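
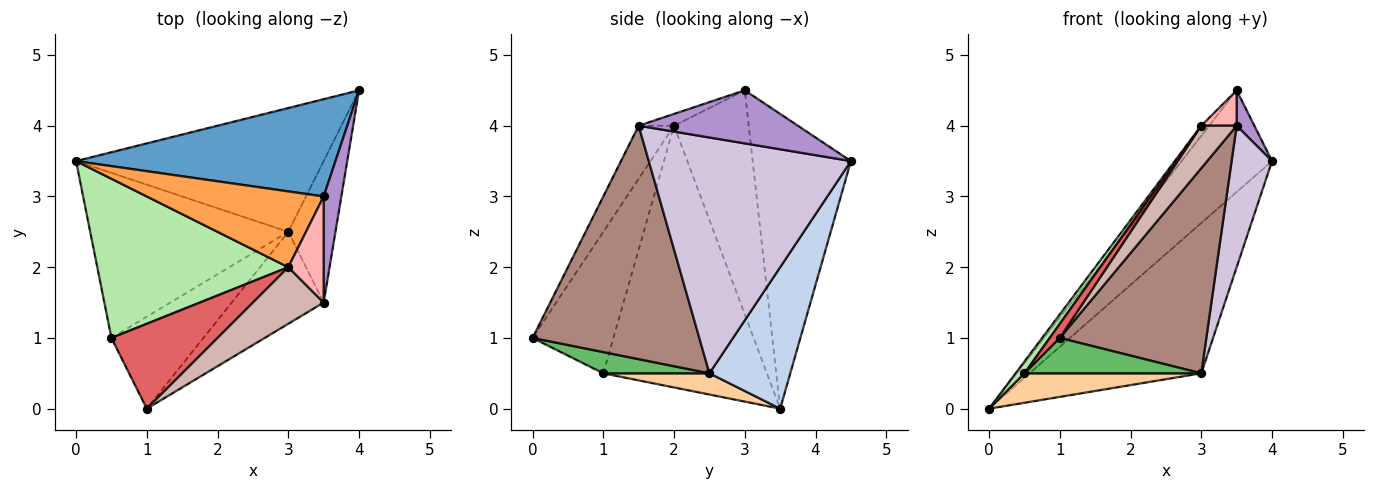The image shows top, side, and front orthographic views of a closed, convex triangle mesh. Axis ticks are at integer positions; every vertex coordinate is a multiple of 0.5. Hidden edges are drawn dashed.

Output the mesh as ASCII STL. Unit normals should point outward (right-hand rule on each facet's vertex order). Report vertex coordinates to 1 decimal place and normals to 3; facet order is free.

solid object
 facet normal -0.618 0.568 0.544
  outer loop
   vertex 3.5 3.0 4.5
   vertex 4.0 4.5 3.5
   vertex 0.0 3.5 0.0
  endloop
 endfacet
 facet normal 0.341 0.726 -0.598
  outer loop
   vertex 3.0 2.5 0.5
   vertex 0.0 3.5 0.0
   vertex 4.0 4.5 3.5
  endloop
 endfacet
 facet normal -0.782 0.082 0.618
  outer loop
   vertex 3.0 2.0 4.0
   vertex 3.5 3.0 4.5
   vertex 0.0 3.5 0.0
  endloop
 endfacet
 facet normal 0.105 -0.175 -0.979
  outer loop
   vertex 0.5 1.0 0.5
   vertex 0.0 3.5 0.0
   vertex 3.0 2.5 0.5
  endloop
 endfacet
 facet normal 0.211 -0.351 -0.912
  outer loop
   vertex 0.5 1.0 0.5
   vertex 3.0 2.5 0.5
   vertex 1.0 0.0 1.0
  endloop
 endfacet
 facet normal -0.807 -0.044 0.589
  outer loop
   vertex 0.5 1.0 0.5
   vertex 3.0 2.0 4.0
   vertex 0.0 3.5 0.0
  endloop
 endfacet
 facet normal -0.796 -0.100 0.597
  outer loop
   vertex 0.5 1.0 0.5
   vertex 1.0 0.0 1.0
   vertex 3.0 2.0 4.0
  endloop
 endfacet
 facet normal -0.302 -0.302 0.905
  outer loop
   vertex 3.5 1.5 4.0
   vertex 3.5 3.0 4.5
   vertex 3.0 2.0 4.0
  endloop
 endfacet
 facet normal 0.943 -0.105 0.314
  outer loop
   vertex 3.5 1.5 4.0
   vertex 4.0 4.5 3.5
   vertex 3.5 3.0 4.5
  endloop
 endfacet
 facet normal 0.962 -0.192 -0.192
  outer loop
   vertex 3.5 1.5 4.0
   vertex 3.0 2.5 0.5
   vertex 4.0 4.5 3.5
  endloop
 endfacet
 facet normal 0.720 -0.633 -0.284
  outer loop
   vertex 3.5 1.5 4.0
   vertex 1.0 0.0 1.0
   vertex 3.0 2.5 0.5
  endloop
 endfacet
 facet normal -0.514 -0.514 0.686
  outer loop
   vertex 3.5 1.5 4.0
   vertex 3.0 2.0 4.0
   vertex 1.0 0.0 1.0
  endloop
 endfacet
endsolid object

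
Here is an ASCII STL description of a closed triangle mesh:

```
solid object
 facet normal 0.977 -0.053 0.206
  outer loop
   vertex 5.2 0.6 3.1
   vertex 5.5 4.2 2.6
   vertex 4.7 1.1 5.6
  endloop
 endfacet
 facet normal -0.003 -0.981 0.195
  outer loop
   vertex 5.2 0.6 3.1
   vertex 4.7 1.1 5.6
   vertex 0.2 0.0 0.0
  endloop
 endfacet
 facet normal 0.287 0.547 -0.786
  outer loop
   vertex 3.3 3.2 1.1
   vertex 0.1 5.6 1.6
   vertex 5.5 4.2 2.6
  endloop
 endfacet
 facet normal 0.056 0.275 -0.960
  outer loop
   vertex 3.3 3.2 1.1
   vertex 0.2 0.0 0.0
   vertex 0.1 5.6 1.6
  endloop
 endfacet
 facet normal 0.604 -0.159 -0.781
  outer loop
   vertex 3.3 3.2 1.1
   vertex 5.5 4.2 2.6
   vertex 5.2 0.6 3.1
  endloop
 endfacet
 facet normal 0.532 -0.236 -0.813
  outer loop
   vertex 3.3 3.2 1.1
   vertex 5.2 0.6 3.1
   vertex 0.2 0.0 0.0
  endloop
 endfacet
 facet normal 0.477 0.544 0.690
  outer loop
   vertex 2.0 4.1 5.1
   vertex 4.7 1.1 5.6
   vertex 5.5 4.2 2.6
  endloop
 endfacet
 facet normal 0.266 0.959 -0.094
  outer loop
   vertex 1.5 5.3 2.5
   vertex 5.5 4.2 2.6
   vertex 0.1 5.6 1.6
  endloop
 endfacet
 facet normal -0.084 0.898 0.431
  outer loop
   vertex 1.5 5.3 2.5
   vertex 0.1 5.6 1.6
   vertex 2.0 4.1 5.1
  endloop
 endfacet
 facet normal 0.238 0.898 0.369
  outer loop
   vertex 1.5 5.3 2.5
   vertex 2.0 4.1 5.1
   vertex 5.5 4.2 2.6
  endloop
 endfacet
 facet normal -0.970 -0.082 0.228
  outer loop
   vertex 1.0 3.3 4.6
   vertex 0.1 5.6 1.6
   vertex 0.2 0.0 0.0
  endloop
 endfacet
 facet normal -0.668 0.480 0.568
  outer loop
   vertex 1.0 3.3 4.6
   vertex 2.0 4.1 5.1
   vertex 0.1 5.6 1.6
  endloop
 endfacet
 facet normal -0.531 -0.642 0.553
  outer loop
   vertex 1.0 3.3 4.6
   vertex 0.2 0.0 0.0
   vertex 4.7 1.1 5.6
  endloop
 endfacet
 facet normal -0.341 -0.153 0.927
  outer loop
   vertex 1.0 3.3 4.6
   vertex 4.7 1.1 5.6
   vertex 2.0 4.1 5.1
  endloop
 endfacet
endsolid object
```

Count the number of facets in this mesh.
14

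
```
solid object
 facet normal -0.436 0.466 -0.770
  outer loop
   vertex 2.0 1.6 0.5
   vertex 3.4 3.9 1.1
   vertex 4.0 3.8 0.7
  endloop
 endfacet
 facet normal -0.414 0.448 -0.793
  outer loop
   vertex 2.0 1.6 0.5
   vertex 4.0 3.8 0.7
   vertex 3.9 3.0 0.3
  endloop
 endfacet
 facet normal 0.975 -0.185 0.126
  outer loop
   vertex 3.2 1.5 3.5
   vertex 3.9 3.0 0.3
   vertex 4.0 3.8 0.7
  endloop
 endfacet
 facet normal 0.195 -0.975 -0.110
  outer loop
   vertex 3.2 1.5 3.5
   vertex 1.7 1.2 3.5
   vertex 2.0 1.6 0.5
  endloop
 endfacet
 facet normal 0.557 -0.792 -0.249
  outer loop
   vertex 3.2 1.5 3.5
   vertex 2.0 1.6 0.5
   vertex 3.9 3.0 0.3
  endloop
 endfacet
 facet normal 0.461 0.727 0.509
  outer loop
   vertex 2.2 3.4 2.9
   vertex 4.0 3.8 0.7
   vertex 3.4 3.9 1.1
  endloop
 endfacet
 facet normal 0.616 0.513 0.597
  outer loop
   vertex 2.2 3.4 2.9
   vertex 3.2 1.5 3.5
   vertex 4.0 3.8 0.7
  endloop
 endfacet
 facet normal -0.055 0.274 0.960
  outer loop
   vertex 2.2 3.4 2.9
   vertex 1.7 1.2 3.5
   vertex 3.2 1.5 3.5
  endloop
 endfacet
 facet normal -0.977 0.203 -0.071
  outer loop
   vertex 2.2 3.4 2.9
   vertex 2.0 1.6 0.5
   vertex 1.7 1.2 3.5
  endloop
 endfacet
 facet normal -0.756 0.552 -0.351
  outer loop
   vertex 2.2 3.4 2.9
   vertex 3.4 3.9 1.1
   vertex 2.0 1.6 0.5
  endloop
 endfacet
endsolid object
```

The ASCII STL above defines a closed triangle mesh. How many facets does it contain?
10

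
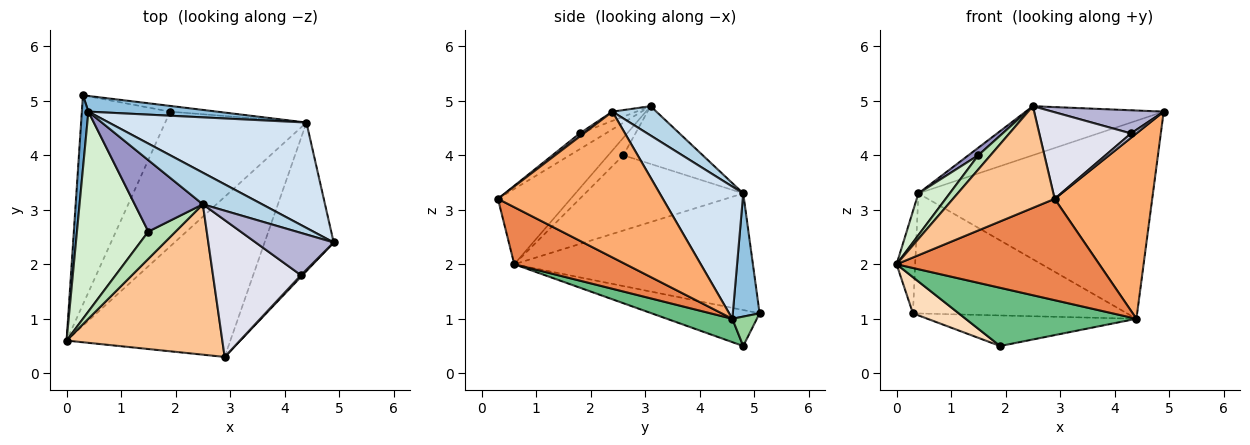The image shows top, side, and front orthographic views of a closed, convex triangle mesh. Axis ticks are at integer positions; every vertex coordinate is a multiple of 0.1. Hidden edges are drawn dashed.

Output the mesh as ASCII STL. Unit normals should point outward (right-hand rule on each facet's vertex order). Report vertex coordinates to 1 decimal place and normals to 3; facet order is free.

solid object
 facet normal -0.995 0.078 0.056
  outer loop
   vertex 0.4 4.8 3.3
   vertex 0.3 5.1 1.1
   vertex 0.0 0.6 2.0
  endloop
 endfacet
 facet normal 0.123 0.984 0.129
  outer loop
   vertex 0.4 4.8 3.3
   vertex 4.4 4.6 1.0
   vertex 0.3 5.1 1.1
  endloop
 endfacet
 facet normal 0.259 0.812 0.523
  outer loop
   vertex 0.4 4.8 3.3
   vertex 2.5 3.1 4.9
   vertex 4.9 2.4 4.8
  endloop
 endfacet
 facet normal 0.300 0.842 0.448
  outer loop
   vertex 0.4 4.8 3.3
   vertex 4.9 2.4 4.8
   vertex 4.4 4.6 1.0
  endloop
 endfacet
 facet normal 0.282 -0.513 -0.811
  outer loop
   vertex 2.9 0.3 3.2
   vertex 0.0 0.6 2.0
   vertex 4.4 4.6 1.0
  endloop
 endfacet
 facet normal 0.797 -0.471 -0.378
  outer loop
   vertex 2.9 0.3 3.2
   vertex 4.4 4.6 1.0
   vertex 4.9 2.4 4.8
  endloop
 endfacet
 facet normal -0.372 -0.520 0.769
  outer loop
   vertex 2.9 0.3 3.2
   vertex 2.5 3.1 4.9
   vertex 0.0 0.6 2.0
  endloop
 endfacet
 facet normal -0.373 -0.158 -0.914
  outer loop
   vertex 1.9 4.8 0.5
   vertex 0.0 0.6 2.0
   vertex 0.3 5.1 1.1
  endloop
 endfacet
 facet normal 0.150 -0.392 -0.908
  outer loop
   vertex 1.9 4.8 0.5
   vertex 4.4 4.6 1.0
   vertex 0.0 0.6 2.0
  endloop
 endfacet
 facet normal 0.115 0.976 -0.183
  outer loop
   vertex 1.9 4.8 0.5
   vertex 0.3 5.1 1.1
   vertex 4.4 4.6 1.0
  endloop
 endfacet
 facet normal -0.494 -0.401 0.772
  outer loop
   vertex 1.5 2.6 4.0
   vertex 0.0 0.6 2.0
   vertex 2.5 3.1 4.9
  endloop
 endfacet
 facet normal -0.718 -0.142 0.681
  outer loop
   vertex 1.5 2.6 4.0
   vertex 0.4 4.8 3.3
   vertex 0.0 0.6 2.0
  endloop
 endfacet
 facet normal -0.644 -0.080 0.761
  outer loop
   vertex 1.5 2.6 4.0
   vertex 2.5 3.1 4.9
   vertex 0.4 4.8 3.3
  endloop
 endfacet
 facet normal -0.103 -0.478 0.872
  outer loop
   vertex 4.3 1.8 4.4
   vertex 4.9 2.4 4.8
   vertex 2.5 3.1 4.9
  endloop
 endfacet
 facet normal 0.575 -0.766 0.287
  outer loop
   vertex 4.3 1.8 4.4
   vertex 2.9 0.3 3.2
   vertex 4.9 2.4 4.8
  endloop
 endfacet
 facet normal -0.150 -0.529 0.836
  outer loop
   vertex 4.3 1.8 4.4
   vertex 2.5 3.1 4.9
   vertex 2.9 0.3 3.2
  endloop
 endfacet
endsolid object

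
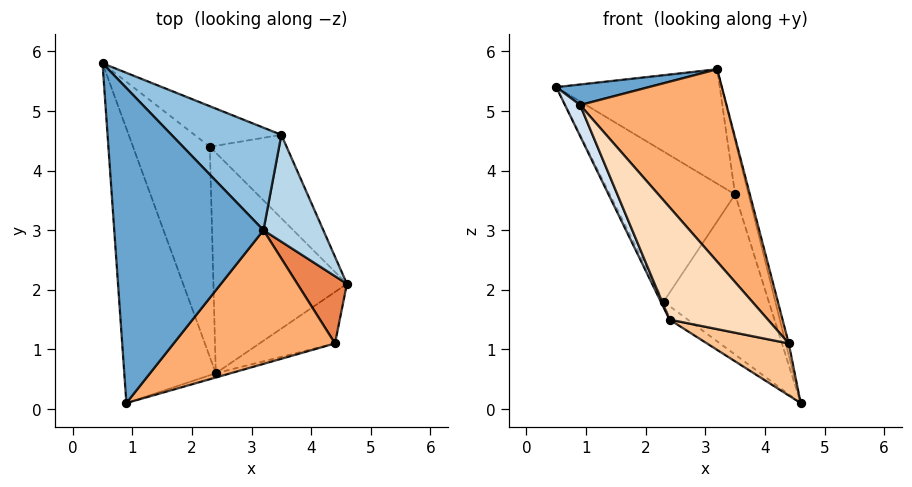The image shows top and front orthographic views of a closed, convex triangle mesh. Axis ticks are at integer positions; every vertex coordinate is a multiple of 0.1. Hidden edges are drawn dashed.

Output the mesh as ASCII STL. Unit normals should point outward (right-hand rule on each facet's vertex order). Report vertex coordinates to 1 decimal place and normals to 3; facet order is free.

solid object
 facet normal -0.176 -0.064 0.982
  outer loop
   vertex 3.2 3.0 5.7
   vertex 0.5 5.8 5.4
   vertex 0.9 0.1 5.1
  endloop
 endfacet
 facet normal 0.573 0.611 0.547
  outer loop
   vertex 3.5 4.6 3.6
   vertex 0.5 5.8 5.4
   vertex 3.2 3.0 5.7
  endloop
 endfacet
 facet normal 0.968 0.112 0.224
  outer loop
   vertex 3.5 4.6 3.6
   vertex 3.2 3.0 5.7
   vertex 4.6 2.1 0.1
  endloop
 endfacet
 facet normal -0.920 -0.044 -0.389
  outer loop
   vertex 2.4 0.6 1.5
   vertex 0.9 0.1 5.1
   vertex 0.5 5.8 5.4
  endloop
 endfacet
 facet normal 0.971 0.042 0.236
  outer loop
   vertex 4.4 1.1 1.1
   vertex 4.6 2.1 0.1
   vertex 3.2 3.0 5.7
  endloop
 endfacet
 facet normal 0.663 -0.615 0.427
  outer loop
   vertex 4.4 1.1 1.1
   vertex 3.2 3.0 5.7
   vertex 0.9 0.1 5.1
  endloop
 endfacet
 facet normal 0.037 -0.710 -0.703
  outer loop
   vertex 4.4 1.1 1.1
   vertex 2.4 0.6 1.5
   vertex 4.6 2.1 0.1
  endloop
 endfacet
 facet normal 0.235 -0.971 -0.037
  outer loop
   vertex 4.4 1.1 1.1
   vertex 0.9 0.1 5.1
   vertex 2.4 0.6 1.5
  endloop
 endfacet
 facet normal -0.892 0.012 -0.451
  outer loop
   vertex 2.3 4.4 1.8
   vertex 2.4 0.6 1.5
   vertex 0.5 5.8 5.4
  endloop
 endfacet
 facet normal -0.560 0.051 -0.827
  outer loop
   vertex 2.3 4.4 1.8
   vertex 4.6 2.1 0.1
   vertex 2.4 0.6 1.5
  endloop
 endfacet
 facet normal 0.224 0.941 -0.254
  outer loop
   vertex 2.3 4.4 1.8
   vertex 0.5 5.8 5.4
   vertex 3.5 4.6 3.6
  endloop
 endfacet
 facet normal 0.479 0.779 -0.406
  outer loop
   vertex 2.3 4.4 1.8
   vertex 3.5 4.6 3.6
   vertex 4.6 2.1 0.1
  endloop
 endfacet
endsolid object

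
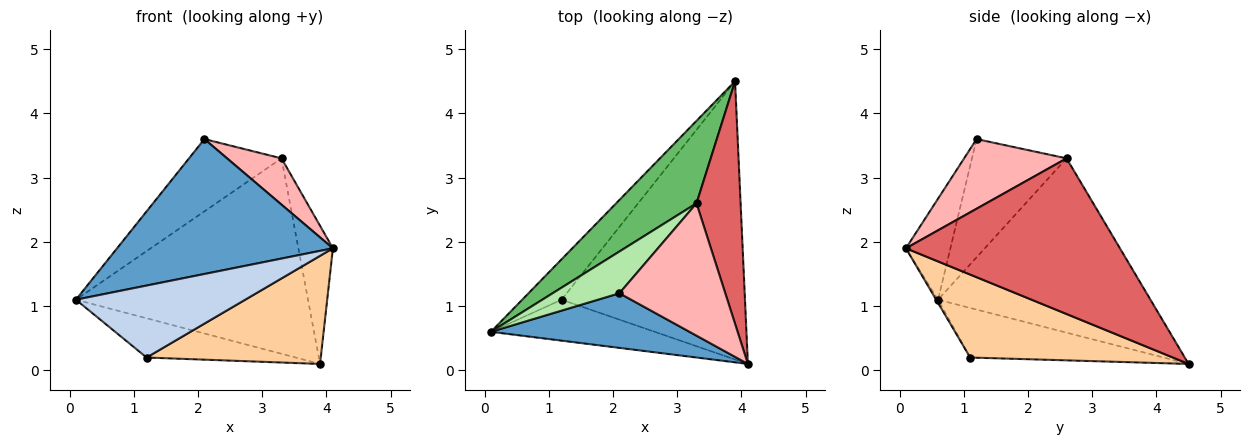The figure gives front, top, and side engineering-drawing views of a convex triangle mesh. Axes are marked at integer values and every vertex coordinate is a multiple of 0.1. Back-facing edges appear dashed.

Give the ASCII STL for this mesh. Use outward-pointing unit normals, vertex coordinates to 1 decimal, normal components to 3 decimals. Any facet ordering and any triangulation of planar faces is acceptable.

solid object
 facet normal -0.188 -0.911 0.369
  outer loop
   vertex 2.1 1.2 3.6
   vertex 0.1 0.6 1.1
   vertex 4.1 0.1 1.9
  endloop
 endfacet
 facet normal -0.010 -0.869 -0.495
  outer loop
   vertex 1.2 1.1 0.2
   vertex 4.1 0.1 1.9
   vertex 0.1 0.6 1.1
  endloop
 endfacet
 facet normal -0.670 0.517 -0.532
  outer loop
   vertex 1.2 1.1 0.2
   vertex 0.1 0.6 1.1
   vertex 3.9 4.5 0.1
  endloop
 endfacet
 facet normal 0.388 -0.334 -0.859
  outer loop
   vertex 1.2 1.1 0.2
   vertex 3.9 4.5 0.1
   vertex 4.1 0.1 1.9
  endloop
 endfacet
 facet normal -0.645 0.704 0.297
  outer loop
   vertex 3.3 2.6 3.3
   vertex 3.9 4.5 0.1
   vertex 0.1 0.6 1.1
  endloop
 endfacet
 facet normal -0.663 0.648 0.375
  outer loop
   vertex 3.3 2.6 3.3
   vertex 0.1 0.6 1.1
   vertex 2.1 1.2 3.6
  endloop
 endfacet
 facet normal 0.951 0.153 0.269
  outer loop
   vertex 3.3 2.6 3.3
   vertex 4.1 0.1 1.9
   vertex 3.9 4.5 0.1
  endloop
 endfacet
 facet normal 0.528 -0.280 0.802
  outer loop
   vertex 3.3 2.6 3.3
   vertex 2.1 1.2 3.6
   vertex 4.1 0.1 1.9
  endloop
 endfacet
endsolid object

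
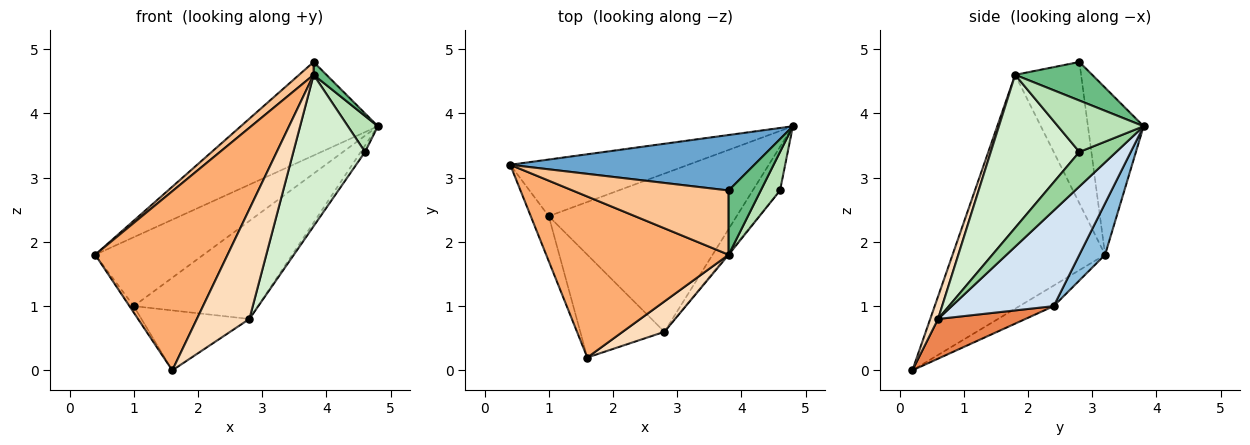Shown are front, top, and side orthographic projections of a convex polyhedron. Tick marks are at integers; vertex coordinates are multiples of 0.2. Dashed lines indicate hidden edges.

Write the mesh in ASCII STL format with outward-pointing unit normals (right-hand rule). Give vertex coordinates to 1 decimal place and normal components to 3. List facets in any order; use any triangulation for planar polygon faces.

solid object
 facet normal -0.330 0.812 0.482
  outer loop
   vertex 3.8 2.8 4.8
   vertex 4.8 3.8 3.8
   vertex 0.4 3.2 1.8
  endloop
 endfacet
 facet normal 0.180 0.760 -0.625
  outer loop
   vertex 1.0 2.4 1.0
   vertex 0.4 3.2 1.8
   vertex 4.8 3.8 3.8
  endloop
 endfacet
 facet normal -0.749 0.094 -0.656
  outer loop
   vertex 1.0 2.4 1.0
   vertex 1.6 0.2 0.0
   vertex 0.4 3.2 1.8
  endloop
 endfacet
 facet normal 0.397 0.483 -0.780
  outer loop
   vertex 1.0 2.4 1.0
   vertex 4.8 3.8 3.8
   vertex 2.8 0.6 0.8
  endloop
 endfacet
 facet normal 0.378 0.467 -0.800
  outer loop
   vertex 1.0 2.4 1.0
   vertex 2.8 0.6 0.8
   vertex 1.6 0.2 0.0
  endloop
 endfacet
 facet normal -0.651 -0.565 0.508
  outer loop
   vertex 3.8 1.8 4.6
   vertex 0.4 3.2 1.8
   vertex 1.6 0.2 0.0
  endloop
 endfacet
 facet normal -0.664 -0.147 0.733
  outer loop
   vertex 3.8 1.8 4.6
   vertex 3.8 2.8 4.8
   vertex 0.4 3.2 1.8
  endloop
 endfacet
 facet normal 0.142 -0.954 0.264
  outer loop
   vertex 3.8 1.8 4.6
   vertex 1.6 0.2 0.0
   vertex 2.8 0.6 0.8
  endloop
 endfacet
 facet normal 0.762 -0.127 0.635
  outer loop
   vertex 3.8 1.8 4.6
   vertex 4.8 3.8 3.8
   vertex 3.8 2.8 4.8
  endloop
 endfacet
 facet normal 0.781 0.091 -0.618
  outer loop
   vertex 4.6 2.8 3.4
   vertex 2.8 0.6 0.8
   vertex 4.8 3.8 3.8
  endloop
 endfacet
 facet normal 0.890 -0.311 0.334
  outer loop
   vertex 4.6 2.8 3.4
   vertex 4.8 3.8 3.8
   vertex 3.8 1.8 4.6
  endloop
 endfacet
 facet normal 0.777 -0.629 -0.006
  outer loop
   vertex 4.6 2.8 3.4
   vertex 3.8 1.8 4.6
   vertex 2.8 0.6 0.8
  endloop
 endfacet
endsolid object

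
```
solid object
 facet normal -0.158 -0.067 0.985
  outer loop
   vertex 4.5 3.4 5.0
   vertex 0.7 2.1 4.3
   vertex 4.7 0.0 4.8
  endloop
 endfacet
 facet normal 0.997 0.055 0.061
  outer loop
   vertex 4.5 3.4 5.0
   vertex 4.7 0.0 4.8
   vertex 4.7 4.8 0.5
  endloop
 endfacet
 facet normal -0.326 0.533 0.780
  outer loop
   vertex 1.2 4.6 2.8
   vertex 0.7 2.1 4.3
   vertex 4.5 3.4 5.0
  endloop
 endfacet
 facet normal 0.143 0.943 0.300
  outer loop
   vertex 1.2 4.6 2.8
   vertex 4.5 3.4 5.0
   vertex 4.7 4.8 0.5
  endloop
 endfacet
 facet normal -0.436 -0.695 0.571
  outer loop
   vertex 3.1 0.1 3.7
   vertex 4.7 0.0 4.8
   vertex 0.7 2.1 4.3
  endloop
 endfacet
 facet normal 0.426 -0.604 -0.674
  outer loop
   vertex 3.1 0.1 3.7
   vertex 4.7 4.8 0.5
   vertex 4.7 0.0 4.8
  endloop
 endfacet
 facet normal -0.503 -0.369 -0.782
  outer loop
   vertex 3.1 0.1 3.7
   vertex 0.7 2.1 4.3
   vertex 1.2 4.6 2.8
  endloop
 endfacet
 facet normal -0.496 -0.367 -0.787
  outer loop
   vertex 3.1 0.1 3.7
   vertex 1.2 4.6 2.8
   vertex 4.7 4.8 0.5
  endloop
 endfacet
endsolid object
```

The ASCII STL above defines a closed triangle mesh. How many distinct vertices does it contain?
6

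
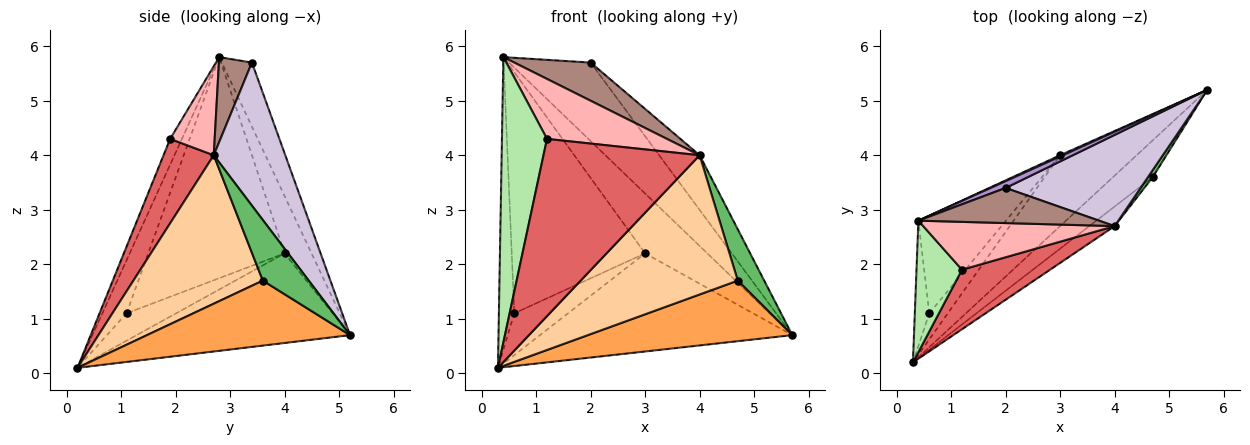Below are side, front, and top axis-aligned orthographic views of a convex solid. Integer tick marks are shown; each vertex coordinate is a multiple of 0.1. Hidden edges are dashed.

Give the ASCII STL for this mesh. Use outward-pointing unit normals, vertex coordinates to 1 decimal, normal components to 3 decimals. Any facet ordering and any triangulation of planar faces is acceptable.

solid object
 facet normal -0.565 0.669 -0.483
  outer loop
   vertex 3.0 4.0 2.2
   vertex 5.7 5.2 0.7
   vertex 0.3 0.2 0.1
  endloop
 endfacet
 facet normal -0.397 0.918 0.019
  outer loop
   vertex 3.0 4.0 2.2
   vertex 0.4 2.8 5.8
   vertex 5.7 5.2 0.7
  endloop
 endfacet
 facet normal 0.647 -0.652 -0.395
  outer loop
   vertex 4.7 3.6 1.7
   vertex 0.3 0.2 0.1
   vertex 5.7 5.2 0.7
  endloop
 endfacet
 facet normal 0.632 -0.767 -0.108
  outer loop
   vertex 4.7 3.6 1.7
   vertex 4.0 2.7 4.0
   vertex 0.3 0.2 0.1
  endloop
 endfacet
 facet normal 0.865 -0.498 0.068
  outer loop
   vertex 4.7 3.6 1.7
   vertex 5.7 5.2 0.7
   vertex 4.0 2.7 4.0
  endloop
 endfacet
 facet normal -0.231 -0.884 0.407
  outer loop
   vertex 1.2 1.9 4.3
   vertex 0.4 2.8 5.8
   vertex 0.3 0.2 0.1
  endloop
 endfacet
 facet normal 0.292 -0.907 0.305
  outer loop
   vertex 1.2 1.9 4.3
   vertex 0.3 0.2 0.1
   vertex 4.0 2.7 4.0
  endloop
 endfacet
 facet normal 0.279 -0.751 0.599
  outer loop
   vertex 1.2 1.9 4.3
   vertex 4.0 2.7 4.0
   vertex 0.4 2.8 5.8
  endloop
 endfacet
 facet normal -0.346 0.935 0.081
  outer loop
   vertex 2.0 3.4 5.7
   vertex 5.7 5.2 0.7
   vertex 0.4 2.8 5.8
  endloop
 endfacet
 facet normal 0.673 0.380 0.635
  outer loop
   vertex 2.0 3.4 5.7
   vertex 4.0 2.7 4.0
   vertex 5.7 5.2 0.7
  endloop
 endfacet
 facet normal 0.303 -0.701 0.645
  outer loop
   vertex 2.0 3.4 5.7
   vertex 0.4 2.8 5.8
   vertex 4.0 2.7 4.0
  endloop
 endfacet
 facet normal -0.822 0.523 -0.224
  outer loop
   vertex 0.6 1.1 1.1
   vertex 0.3 0.2 0.1
   vertex 0.4 2.8 5.8
  endloop
 endfacet
 facet normal -0.617 0.668 -0.416
  outer loop
   vertex 0.6 1.1 1.1
   vertex 3.0 4.0 2.2
   vertex 0.3 0.2 0.1
  endloop
 endfacet
 facet normal -0.688 0.673 -0.273
  outer loop
   vertex 0.6 1.1 1.1
   vertex 0.4 2.8 5.8
   vertex 3.0 4.0 2.2
  endloop
 endfacet
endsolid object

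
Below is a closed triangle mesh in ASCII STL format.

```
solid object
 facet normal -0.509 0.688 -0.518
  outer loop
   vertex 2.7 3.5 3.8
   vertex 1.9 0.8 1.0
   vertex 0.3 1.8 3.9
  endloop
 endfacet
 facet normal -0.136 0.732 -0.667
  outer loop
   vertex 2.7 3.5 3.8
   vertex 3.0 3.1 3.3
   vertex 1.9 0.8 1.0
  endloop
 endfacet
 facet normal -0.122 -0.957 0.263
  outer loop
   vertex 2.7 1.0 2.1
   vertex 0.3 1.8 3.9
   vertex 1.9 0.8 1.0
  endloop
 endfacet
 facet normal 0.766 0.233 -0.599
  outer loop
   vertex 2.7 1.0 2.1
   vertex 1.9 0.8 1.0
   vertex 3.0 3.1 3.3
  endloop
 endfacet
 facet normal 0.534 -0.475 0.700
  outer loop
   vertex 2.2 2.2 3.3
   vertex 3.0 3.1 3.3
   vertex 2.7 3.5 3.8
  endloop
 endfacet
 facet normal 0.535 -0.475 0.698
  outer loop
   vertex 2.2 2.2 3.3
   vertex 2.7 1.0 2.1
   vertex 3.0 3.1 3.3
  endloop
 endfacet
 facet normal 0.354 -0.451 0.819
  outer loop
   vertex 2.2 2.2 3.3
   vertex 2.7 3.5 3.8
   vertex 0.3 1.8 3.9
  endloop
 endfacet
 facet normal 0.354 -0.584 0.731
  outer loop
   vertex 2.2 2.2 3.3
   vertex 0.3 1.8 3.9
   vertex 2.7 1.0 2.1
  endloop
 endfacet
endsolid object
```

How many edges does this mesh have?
12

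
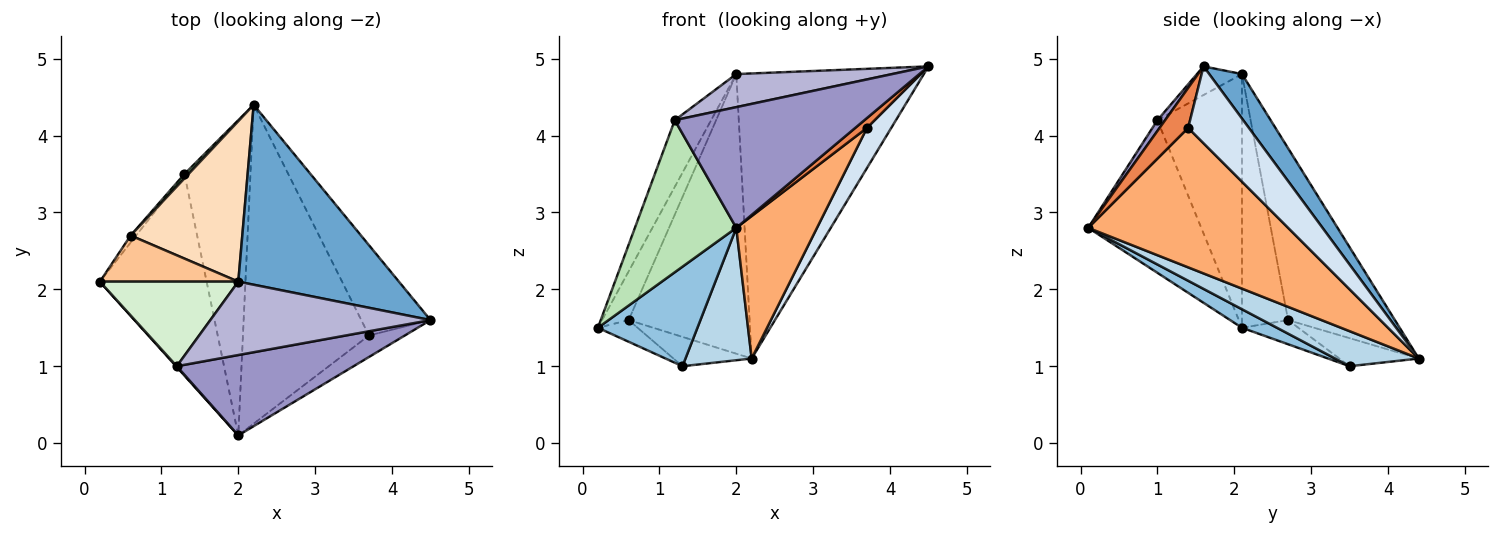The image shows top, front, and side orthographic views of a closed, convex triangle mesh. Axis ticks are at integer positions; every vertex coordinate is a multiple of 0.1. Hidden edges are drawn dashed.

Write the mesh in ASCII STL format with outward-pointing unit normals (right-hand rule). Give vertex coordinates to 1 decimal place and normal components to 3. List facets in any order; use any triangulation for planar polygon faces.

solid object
 facet normal 0.146 0.837 0.528
  outer loop
   vertex 2.0 2.1 4.8
   vertex 4.5 1.6 4.9
   vertex 2.2 4.4 1.1
  endloop
 endfacet
 facet normal 0.154 -0.437 -0.886
  outer loop
   vertex 1.3 3.5 1.0
   vertex 2.0 0.1 2.8
   vertex 0.2 2.1 1.5
  endloop
 endfacet
 facet normal 0.440 -0.348 -0.828
  outer loop
   vertex 1.3 3.5 1.0
   vertex 2.2 4.4 1.1
   vertex 2.0 0.1 2.8
  endloop
 endfacet
 facet normal 0.712 -0.285 -0.641
  outer loop
   vertex 3.7 1.4 4.1
   vertex 2.2 4.4 1.1
   vertex 4.5 1.6 4.9
  endloop
 endfacet
 facet normal 0.712 -0.292 -0.639
  outer loop
   vertex 3.7 1.4 4.1
   vertex 4.5 1.6 4.9
   vertex 2.0 0.1 2.8
  endloop
 endfacet
 facet normal 0.711 -0.287 -0.642
  outer loop
   vertex 3.7 1.4 4.1
   vertex 2.0 0.1 2.8
   vertex 2.2 4.4 1.1
  endloop
 endfacet
 facet normal -0.783 0.451 0.427
  outer loop
   vertex 0.6 2.7 1.6
   vertex 0.2 2.1 1.5
   vertex 2.0 2.1 4.8
  endloop
 endfacet
 facet normal -0.608 0.689 0.395
  outer loop
   vertex 0.6 2.7 1.6
   vertex 2.0 2.1 4.8
   vertex 2.2 4.4 1.1
  endloop
 endfacet
 facet normal -0.804 0.566 -0.183
  outer loop
   vertex 0.6 2.7 1.6
   vertex 1.3 3.5 1.0
   vertex 0.2 2.1 1.5
  endloop
 endfacet
 facet normal -0.709 0.698 0.103
  outer loop
   vertex 0.6 2.7 1.6
   vertex 2.2 4.4 1.1
   vertex 1.3 3.5 1.0
  endloop
 endfacet
 facet normal -0.744 -0.668 0.004
  outer loop
   vertex 1.2 1.0 4.2
   vertex 0.2 2.1 1.5
   vertex 2.0 0.1 2.8
  endloop
 endfacet
 facet normal -0.821 0.353 0.448
  outer loop
   vertex 1.2 1.0 4.2
   vertex 2.0 2.1 4.8
   vertex 0.2 2.1 1.5
  endloop
 endfacet
 facet normal 0.034 -0.832 0.554
  outer loop
   vertex 1.2 1.0 4.2
   vertex 2.0 0.1 2.8
   vertex 4.5 1.6 4.9
  endloop
 endfacet
 facet normal -0.118 -0.408 0.905
  outer loop
   vertex 1.2 1.0 4.2
   vertex 4.5 1.6 4.9
   vertex 2.0 2.1 4.8
  endloop
 endfacet
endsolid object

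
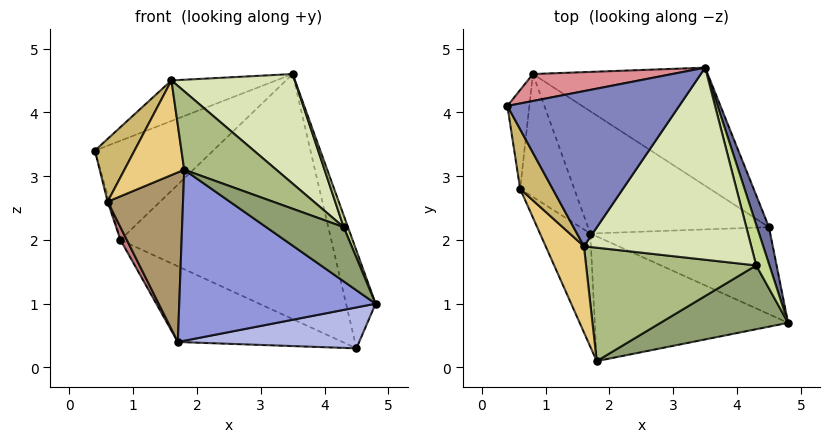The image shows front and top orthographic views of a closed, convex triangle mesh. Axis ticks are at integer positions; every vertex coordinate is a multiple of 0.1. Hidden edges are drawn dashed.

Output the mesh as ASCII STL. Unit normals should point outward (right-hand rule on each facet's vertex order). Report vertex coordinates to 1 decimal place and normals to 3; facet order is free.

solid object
 facet normal 0.968 0.235 0.089
  outer loop
   vertex 4.5 2.2 0.3
   vertex 3.5 4.7 4.6
   vertex 4.8 0.7 1.0
  endloop
 endfacet
 facet normal -0.390 0.233 0.891
  outer loop
   vertex 1.6 1.9 4.5
   vertex 3.5 4.7 4.6
   vertex 0.4 4.1 3.4
  endloop
 endfacet
 facet normal -0.243 -0.784 -0.572
  outer loop
   vertex 1.7 2.1 0.4
   vertex 4.8 0.7 1.0
   vertex 1.8 0.1 3.1
  endloop
 endfacet
 facet normal -0.017 -0.426 -0.905
  outer loop
   vertex 1.7 2.1 0.4
   vertex 4.5 2.2 0.3
   vertex 4.8 0.7 1.0
  endloop
 endfacet
 facet normal 0.553 -0.540 0.635
  outer loop
   vertex 4.3 1.6 2.2
   vertex 1.8 0.1 3.1
   vertex 4.8 0.7 1.0
  endloop
 endfacet
 facet normal 0.537 -0.480 0.694
  outer loop
   vertex 4.3 1.6 2.2
   vertex 1.6 1.9 4.5
   vertex 1.8 0.1 3.1
  endloop
 endfacet
 facet normal 0.875 -0.135 0.465
  outer loop
   vertex 4.3 1.6 2.2
   vertex 4.8 0.7 1.0
   vertex 3.5 4.7 4.6
  endloop
 endfacet
 facet normal 0.565 -0.409 0.717
  outer loop
   vertex 4.3 1.6 2.2
   vertex 3.5 4.7 4.6
   vertex 1.6 1.9 4.5
  endloop
 endfacet
 facet normal -0.854 -0.433 -0.289
  outer loop
   vertex 0.6 2.8 2.6
   vertex 1.7 2.1 0.4
   vertex 1.8 0.1 3.1
  endloop
 endfacet
 facet normal -0.891 -0.330 0.313
  outer loop
   vertex 0.6 2.8 2.6
   vertex 1.6 1.9 4.5
   vertex 0.4 4.1 3.4
  endloop
 endfacet
 facet normal -0.889 -0.338 0.308
  outer loop
   vertex 0.6 2.8 2.6
   vertex 1.8 0.1 3.1
   vertex 1.6 1.9 4.5
  endloop
 endfacet
 facet normal -0.049 0.526 -0.849
  outer loop
   vertex 0.8 4.6 2.0
   vertex 4.5 2.2 0.3
   vertex 1.7 2.1 0.4
  endloop
 endfacet
 facet normal -0.963 0.017 -0.269
  outer loop
   vertex 0.8 4.6 2.0
   vertex 0.6 2.8 2.6
   vertex 0.4 4.1 3.4
  endloop
 endfacet
 facet normal -0.899 -0.045 -0.435
  outer loop
   vertex 0.8 4.6 2.0
   vertex 1.7 2.1 0.4
   vertex 0.6 2.8 2.6
  endloop
 endfacet
 facet normal -0.277 0.927 0.252
  outer loop
   vertex 0.8 4.6 2.0
   vertex 0.4 4.1 3.4
   vertex 3.5 4.7 4.6
  endloop
 endfacet
 facet normal 0.359 0.841 -0.405
  outer loop
   vertex 0.8 4.6 2.0
   vertex 3.5 4.7 4.6
   vertex 4.5 2.2 0.3
  endloop
 endfacet
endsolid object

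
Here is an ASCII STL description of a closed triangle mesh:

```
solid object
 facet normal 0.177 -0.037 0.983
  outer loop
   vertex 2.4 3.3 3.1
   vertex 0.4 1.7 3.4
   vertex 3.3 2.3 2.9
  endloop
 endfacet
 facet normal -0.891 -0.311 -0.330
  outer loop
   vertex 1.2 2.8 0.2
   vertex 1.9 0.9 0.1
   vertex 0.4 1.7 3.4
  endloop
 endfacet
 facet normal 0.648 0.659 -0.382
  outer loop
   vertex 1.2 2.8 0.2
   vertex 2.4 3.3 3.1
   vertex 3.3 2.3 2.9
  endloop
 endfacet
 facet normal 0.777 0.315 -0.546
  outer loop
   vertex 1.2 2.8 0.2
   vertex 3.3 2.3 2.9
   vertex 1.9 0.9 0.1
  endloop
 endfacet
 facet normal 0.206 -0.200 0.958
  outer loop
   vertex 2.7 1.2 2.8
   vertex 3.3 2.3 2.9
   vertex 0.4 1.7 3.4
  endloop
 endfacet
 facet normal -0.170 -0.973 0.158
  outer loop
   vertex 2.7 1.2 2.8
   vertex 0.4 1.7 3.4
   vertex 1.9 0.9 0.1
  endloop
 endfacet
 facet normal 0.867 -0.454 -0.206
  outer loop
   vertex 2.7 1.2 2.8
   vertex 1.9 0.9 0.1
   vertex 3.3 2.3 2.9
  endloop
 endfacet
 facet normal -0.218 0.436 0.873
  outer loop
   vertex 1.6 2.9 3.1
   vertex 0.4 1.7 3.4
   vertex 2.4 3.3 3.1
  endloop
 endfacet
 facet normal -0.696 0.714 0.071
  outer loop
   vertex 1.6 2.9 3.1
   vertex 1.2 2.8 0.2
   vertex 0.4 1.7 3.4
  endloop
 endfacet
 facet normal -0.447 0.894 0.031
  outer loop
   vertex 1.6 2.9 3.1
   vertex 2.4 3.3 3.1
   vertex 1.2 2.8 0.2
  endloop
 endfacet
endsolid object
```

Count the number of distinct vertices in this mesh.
7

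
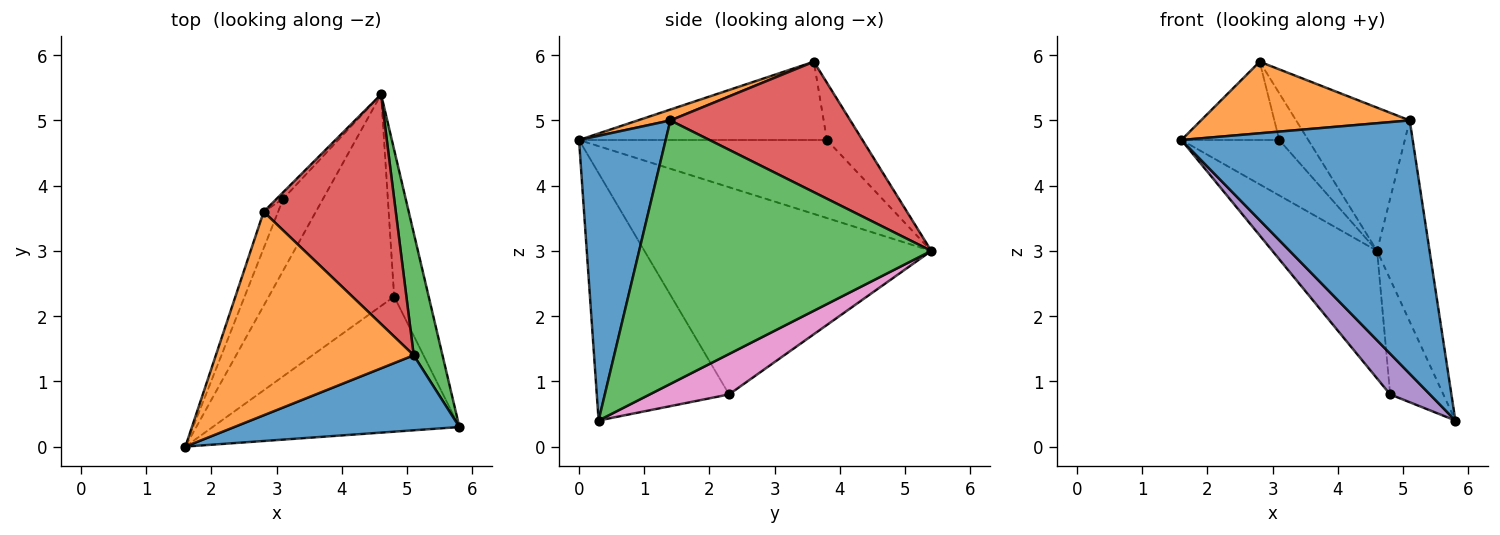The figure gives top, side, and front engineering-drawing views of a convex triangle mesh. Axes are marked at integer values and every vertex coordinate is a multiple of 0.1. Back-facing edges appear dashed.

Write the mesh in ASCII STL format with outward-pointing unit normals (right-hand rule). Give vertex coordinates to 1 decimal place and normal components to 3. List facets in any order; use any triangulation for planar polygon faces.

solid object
 facet normal 0.338 -0.902 0.267
  outer loop
   vertex 5.1 1.4 5.0
   vertex 1.6 0.0 4.7
   vertex 5.8 0.3 0.4
  endloop
 endfacet
 facet normal 0.052 -0.331 0.942
  outer loop
   vertex 5.1 1.4 5.0
   vertex 2.8 3.6 5.9
   vertex 1.6 0.0 4.7
  endloop
 endfacet
 facet normal 0.979 0.176 0.107
  outer loop
   vertex 5.1 1.4 5.0
   vertex 5.8 0.3 0.4
   vertex 4.6 5.4 3.0
  endloop
 endfacet
 facet normal 0.642 0.405 0.650
  outer loop
   vertex 5.1 1.4 5.0
   vertex 4.6 5.4 3.0
   vertex 2.8 3.6 5.9
  endloop
 endfacet
 facet normal -0.692 -0.208 -0.691
  outer loop
   vertex 4.8 2.3 0.8
   vertex 5.8 0.3 0.4
   vertex 1.6 0.0 4.7
  endloop
 endfacet
 facet normal -0.817 0.298 -0.494
  outer loop
   vertex 4.8 2.3 0.8
   vertex 1.6 0.0 4.7
   vertex 4.6 5.4 3.0
  endloop
 endfacet
 facet normal 0.677 0.454 -0.579
  outer loop
   vertex 4.8 2.3 0.8
   vertex 4.6 5.4 3.0
   vertex 5.8 0.3 0.4
  endloop
 endfacet
 facet normal -0.840 0.332 -0.429
  outer loop
   vertex 3.1 3.8 4.7
   vertex 4.6 5.4 3.0
   vertex 1.6 0.0 4.7
  endloop
 endfacet
 facet normal -0.917 0.362 -0.169
  outer loop
   vertex 3.1 3.8 4.7
   vertex 1.6 0.0 4.7
   vertex 2.8 3.6 5.9
  endloop
 endfacet
 facet normal -0.772 0.630 -0.088
  outer loop
   vertex 3.1 3.8 4.7
   vertex 2.8 3.6 5.9
   vertex 4.6 5.4 3.0
  endloop
 endfacet
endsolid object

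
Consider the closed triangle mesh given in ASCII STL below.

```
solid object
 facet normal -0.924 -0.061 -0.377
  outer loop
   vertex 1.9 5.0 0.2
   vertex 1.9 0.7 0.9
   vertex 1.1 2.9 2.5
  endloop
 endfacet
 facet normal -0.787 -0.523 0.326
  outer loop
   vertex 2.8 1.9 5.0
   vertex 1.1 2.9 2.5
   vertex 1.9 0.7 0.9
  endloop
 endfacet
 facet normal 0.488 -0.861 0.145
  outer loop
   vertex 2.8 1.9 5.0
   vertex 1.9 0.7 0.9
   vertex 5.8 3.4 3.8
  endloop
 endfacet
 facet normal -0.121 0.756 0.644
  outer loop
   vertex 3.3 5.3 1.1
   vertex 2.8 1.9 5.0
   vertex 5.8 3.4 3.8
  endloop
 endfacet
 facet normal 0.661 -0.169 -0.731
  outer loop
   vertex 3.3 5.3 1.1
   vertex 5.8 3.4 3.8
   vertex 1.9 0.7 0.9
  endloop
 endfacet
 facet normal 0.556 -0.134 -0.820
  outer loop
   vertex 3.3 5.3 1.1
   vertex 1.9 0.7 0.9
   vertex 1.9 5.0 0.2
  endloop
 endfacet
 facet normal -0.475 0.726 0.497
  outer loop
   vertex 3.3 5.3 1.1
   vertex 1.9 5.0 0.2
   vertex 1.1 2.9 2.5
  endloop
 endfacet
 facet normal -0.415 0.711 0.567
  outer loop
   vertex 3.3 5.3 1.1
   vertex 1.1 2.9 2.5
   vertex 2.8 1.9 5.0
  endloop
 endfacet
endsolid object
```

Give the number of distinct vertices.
6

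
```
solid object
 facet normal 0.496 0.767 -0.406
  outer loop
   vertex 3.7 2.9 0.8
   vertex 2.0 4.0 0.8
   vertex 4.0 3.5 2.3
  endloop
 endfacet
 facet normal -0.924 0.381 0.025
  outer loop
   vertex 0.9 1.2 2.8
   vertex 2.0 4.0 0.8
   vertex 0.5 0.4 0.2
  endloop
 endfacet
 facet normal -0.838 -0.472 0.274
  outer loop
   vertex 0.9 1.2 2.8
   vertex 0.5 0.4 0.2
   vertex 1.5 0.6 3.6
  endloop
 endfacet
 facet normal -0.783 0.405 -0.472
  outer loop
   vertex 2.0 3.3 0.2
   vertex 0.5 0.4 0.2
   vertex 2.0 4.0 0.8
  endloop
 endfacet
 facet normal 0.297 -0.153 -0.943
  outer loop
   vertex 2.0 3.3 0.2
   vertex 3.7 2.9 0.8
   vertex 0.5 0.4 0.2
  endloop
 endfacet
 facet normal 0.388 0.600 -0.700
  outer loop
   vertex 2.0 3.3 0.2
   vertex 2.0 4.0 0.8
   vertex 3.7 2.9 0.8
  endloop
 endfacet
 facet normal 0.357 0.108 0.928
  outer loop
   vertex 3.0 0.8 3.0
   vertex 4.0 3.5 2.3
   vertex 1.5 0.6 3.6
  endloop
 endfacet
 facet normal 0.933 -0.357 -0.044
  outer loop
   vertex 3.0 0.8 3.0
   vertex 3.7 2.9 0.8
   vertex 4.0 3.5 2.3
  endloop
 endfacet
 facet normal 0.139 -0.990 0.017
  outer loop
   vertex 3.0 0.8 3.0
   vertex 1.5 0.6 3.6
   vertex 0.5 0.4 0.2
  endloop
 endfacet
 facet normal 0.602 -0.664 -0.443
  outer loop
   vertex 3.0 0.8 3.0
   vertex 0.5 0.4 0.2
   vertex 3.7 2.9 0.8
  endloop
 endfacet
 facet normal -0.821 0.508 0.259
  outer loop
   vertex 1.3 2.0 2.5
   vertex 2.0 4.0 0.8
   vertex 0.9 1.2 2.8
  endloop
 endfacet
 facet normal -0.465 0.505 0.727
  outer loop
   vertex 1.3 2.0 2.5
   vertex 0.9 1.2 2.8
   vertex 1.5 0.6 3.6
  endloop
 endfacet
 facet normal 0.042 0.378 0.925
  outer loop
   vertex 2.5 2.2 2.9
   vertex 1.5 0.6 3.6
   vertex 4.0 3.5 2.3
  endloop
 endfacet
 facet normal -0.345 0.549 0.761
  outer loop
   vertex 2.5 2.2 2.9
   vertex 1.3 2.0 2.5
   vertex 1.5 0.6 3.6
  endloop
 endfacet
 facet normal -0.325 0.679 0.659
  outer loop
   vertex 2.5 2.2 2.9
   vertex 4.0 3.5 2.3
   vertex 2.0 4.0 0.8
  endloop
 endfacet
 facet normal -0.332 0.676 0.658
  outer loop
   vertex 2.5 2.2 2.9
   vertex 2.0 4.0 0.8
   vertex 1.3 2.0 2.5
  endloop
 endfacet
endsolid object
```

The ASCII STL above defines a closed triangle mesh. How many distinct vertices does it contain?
10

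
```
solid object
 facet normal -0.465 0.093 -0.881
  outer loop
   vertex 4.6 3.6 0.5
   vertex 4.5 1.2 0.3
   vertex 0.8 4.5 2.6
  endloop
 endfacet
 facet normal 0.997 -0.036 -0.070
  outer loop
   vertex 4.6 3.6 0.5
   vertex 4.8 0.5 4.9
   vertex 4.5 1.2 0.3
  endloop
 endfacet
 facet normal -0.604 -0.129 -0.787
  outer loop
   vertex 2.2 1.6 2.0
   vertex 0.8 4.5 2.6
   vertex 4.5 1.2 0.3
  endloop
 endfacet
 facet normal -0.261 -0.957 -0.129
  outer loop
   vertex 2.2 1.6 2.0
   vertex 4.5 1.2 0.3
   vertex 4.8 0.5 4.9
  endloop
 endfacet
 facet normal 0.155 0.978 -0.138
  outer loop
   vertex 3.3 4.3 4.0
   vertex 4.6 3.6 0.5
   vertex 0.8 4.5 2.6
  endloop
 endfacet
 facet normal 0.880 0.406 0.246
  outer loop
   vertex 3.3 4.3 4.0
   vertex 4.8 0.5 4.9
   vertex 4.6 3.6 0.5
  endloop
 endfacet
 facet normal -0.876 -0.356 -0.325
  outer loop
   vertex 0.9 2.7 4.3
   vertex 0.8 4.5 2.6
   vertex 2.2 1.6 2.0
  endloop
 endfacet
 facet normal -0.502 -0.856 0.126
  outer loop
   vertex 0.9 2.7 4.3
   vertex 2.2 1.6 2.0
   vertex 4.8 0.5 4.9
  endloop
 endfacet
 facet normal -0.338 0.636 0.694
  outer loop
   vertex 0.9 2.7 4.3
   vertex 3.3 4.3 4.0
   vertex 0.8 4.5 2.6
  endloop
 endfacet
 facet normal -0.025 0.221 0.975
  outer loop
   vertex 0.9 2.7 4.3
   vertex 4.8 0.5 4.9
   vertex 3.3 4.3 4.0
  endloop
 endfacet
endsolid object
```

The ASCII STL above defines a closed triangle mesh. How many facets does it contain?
10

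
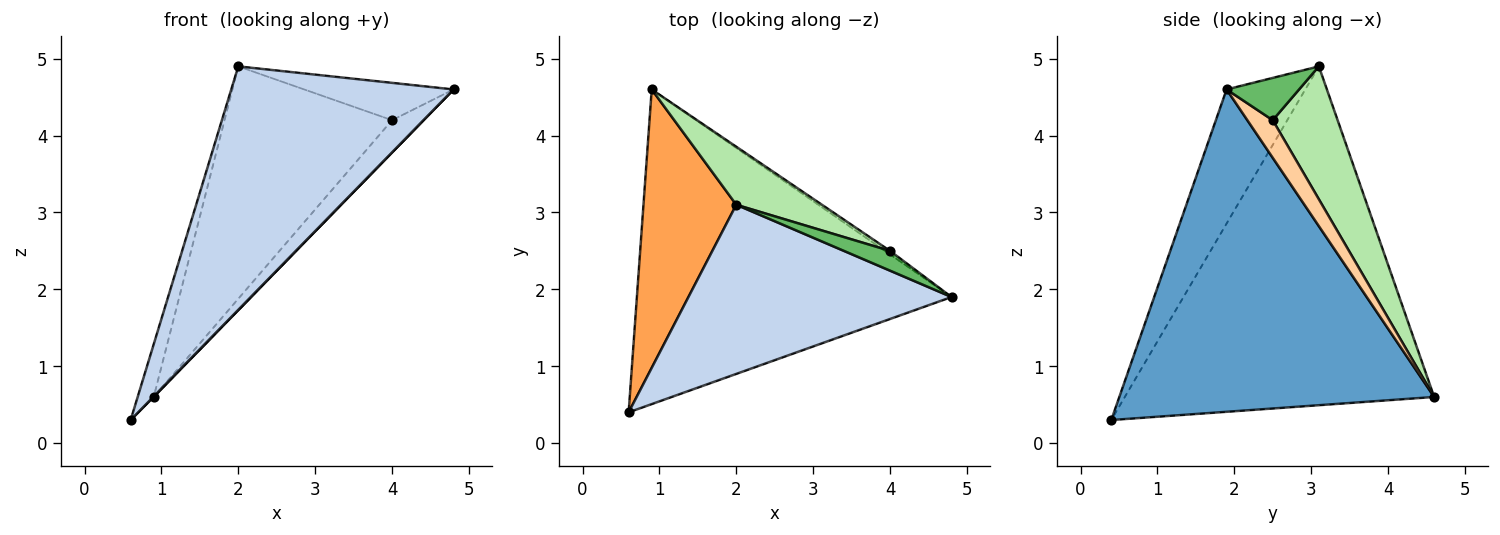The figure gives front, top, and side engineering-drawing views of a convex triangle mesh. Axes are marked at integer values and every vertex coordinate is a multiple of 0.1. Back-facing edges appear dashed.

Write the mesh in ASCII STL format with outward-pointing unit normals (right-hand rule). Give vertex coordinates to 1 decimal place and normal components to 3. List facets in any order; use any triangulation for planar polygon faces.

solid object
 facet normal 0.716 -0.001 -0.699
  outer loop
   vertex 0.9 4.6 0.6
   vertex 4.8 1.9 4.6
   vertex 0.6 0.4 0.3
  endloop
 endfacet
 facet normal -0.279 -0.789 0.548
  outer loop
   vertex 2.0 3.1 4.9
   vertex 0.6 0.4 0.3
   vertex 4.8 1.9 4.6
  endloop
 endfacet
 facet normal -0.963 0.050 0.264
  outer loop
   vertex 2.0 3.1 4.9
   vertex 0.9 4.6 0.6
   vertex 0.6 0.4 0.3
  endloop
 endfacet
 facet normal 0.625 0.776 -0.085
  outer loop
   vertex 4.0 2.5 4.2
   vertex 4.8 1.9 4.6
   vertex 0.9 4.6 0.6
  endloop
 endfacet
 facet normal 0.394 0.812 0.430
  outer loop
   vertex 4.0 2.5 4.2
   vertex 2.0 3.1 4.9
   vertex 4.8 1.9 4.6
  endloop
 endfacet
 facet normal 0.352 0.908 0.227
  outer loop
   vertex 4.0 2.5 4.2
   vertex 0.9 4.6 0.6
   vertex 2.0 3.1 4.9
  endloop
 endfacet
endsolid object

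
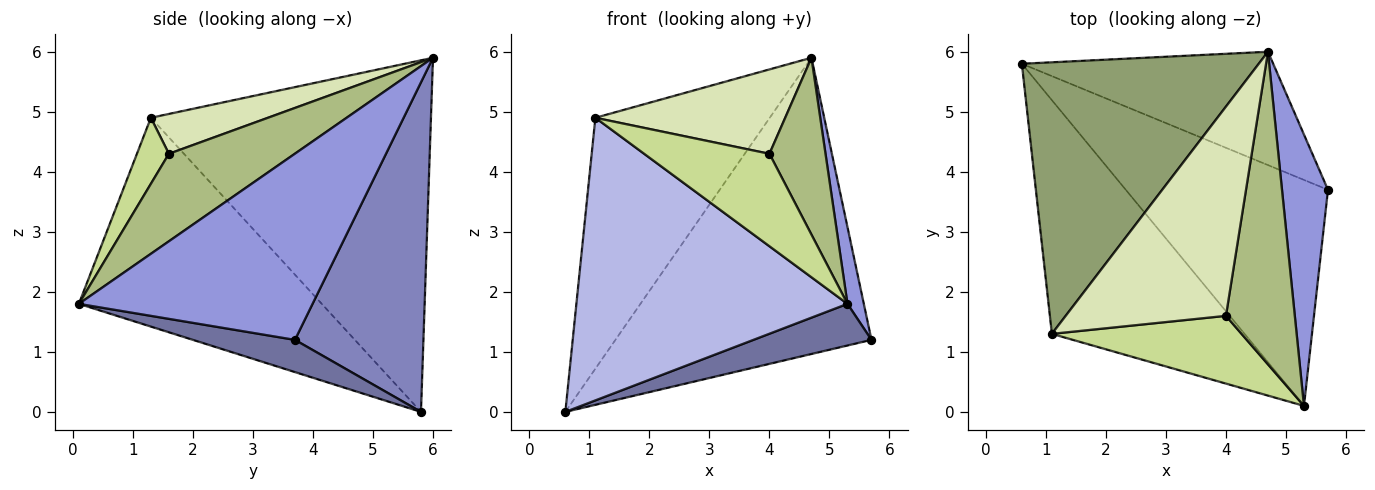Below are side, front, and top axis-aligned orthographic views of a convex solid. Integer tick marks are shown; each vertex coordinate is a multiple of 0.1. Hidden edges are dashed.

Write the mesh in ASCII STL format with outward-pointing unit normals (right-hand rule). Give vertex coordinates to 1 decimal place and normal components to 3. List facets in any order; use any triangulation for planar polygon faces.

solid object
 facet normal 0.155 -0.179 -0.972
  outer loop
   vertex 5.3 0.1 1.8
   vertex 0.6 5.8 0.0
   vertex 5.7 3.7 1.2
  endloop
 endfacet
 facet normal 0.424 0.846 -0.324
  outer loop
   vertex 4.7 6.0 5.9
   vertex 5.7 3.7 1.2
   vertex 0.6 5.8 0.0
  endloop
 endfacet
 facet normal 0.969 -0.068 0.239
  outer loop
   vertex 4.7 6.0 5.9
   vertex 5.3 0.1 1.8
   vertex 5.7 3.7 1.2
  endloop
 endfacet
 facet normal -0.568 -0.634 -0.524
  outer loop
   vertex 1.1 1.3 4.9
   vertex 0.6 5.8 0.0
   vertex 5.3 0.1 1.8
  endloop
 endfacet
 facet normal -0.737 0.459 0.497
  outer loop
   vertex 1.1 1.3 4.9
   vertex 4.7 6.0 5.9
   vertex 0.6 5.8 0.0
  endloop
 endfacet
 facet normal 0.742 -0.330 0.584
  outer loop
   vertex 4.0 1.6 4.3
   vertex 5.3 0.1 1.8
   vertex 4.7 6.0 5.9
  endloop
 endfacet
 facet normal 0.202 -0.790 0.579
  outer loop
   vertex 4.0 1.6 4.3
   vertex 1.1 1.3 4.9
   vertex 5.3 0.1 1.8
  endloop
 endfacet
 facet normal 0.225 -0.364 0.904
  outer loop
   vertex 4.0 1.6 4.3
   vertex 4.7 6.0 5.9
   vertex 1.1 1.3 4.9
  endloop
 endfacet
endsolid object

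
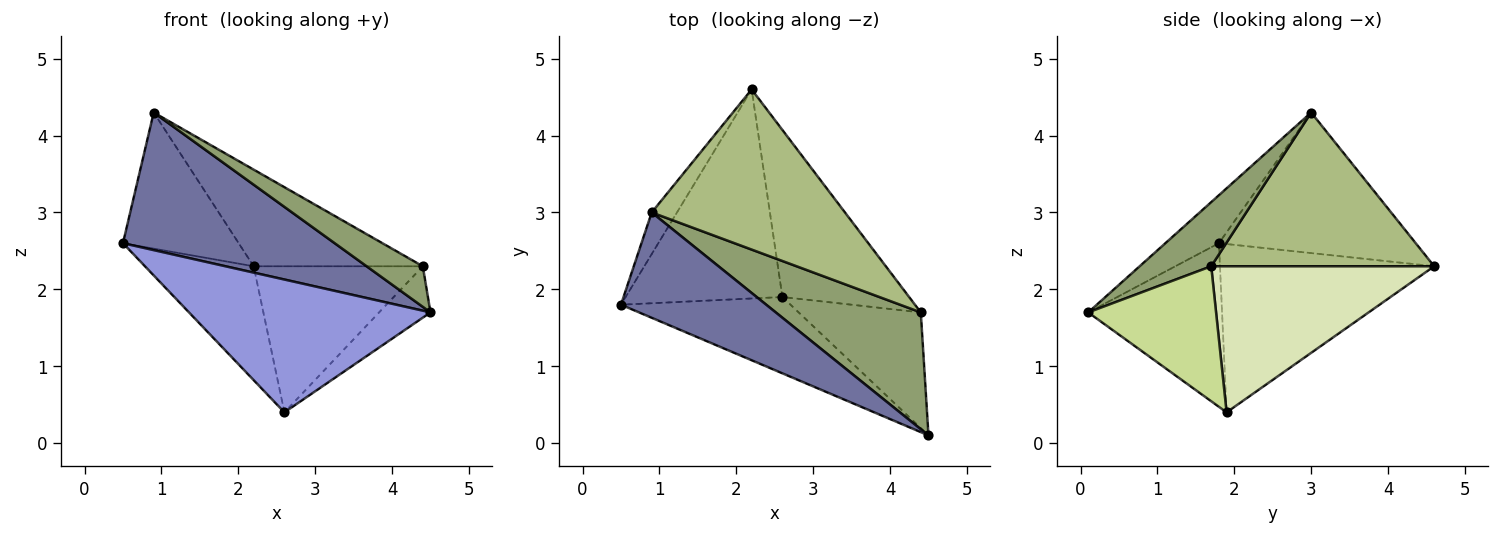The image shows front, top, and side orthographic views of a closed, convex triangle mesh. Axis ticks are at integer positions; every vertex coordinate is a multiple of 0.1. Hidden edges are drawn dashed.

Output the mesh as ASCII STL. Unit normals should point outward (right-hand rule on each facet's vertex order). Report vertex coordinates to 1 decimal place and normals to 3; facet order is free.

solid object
 facet normal -0.197 -0.779 0.596
  outer loop
   vertex 0.9 3.0 4.3
   vertex 0.5 1.8 2.6
   vertex 4.5 0.1 1.7
  endloop
 endfacet
 facet normal -0.852 0.501 -0.153
  outer loop
   vertex 0.9 3.0 4.3
   vertex 2.2 4.6 2.3
   vertex 0.5 1.8 2.6
  endloop
 endfacet
 facet normal -0.433 -0.782 -0.449
  outer loop
   vertex 2.6 1.9 0.4
   vertex 4.5 0.1 1.7
   vertex 0.5 1.8 2.6
  endloop
 endfacet
 facet normal -0.686 0.348 -0.639
  outer loop
   vertex 2.6 1.9 0.4
   vertex 0.5 1.8 2.6
   vertex 2.2 4.6 2.3
  endloop
 endfacet
 facet normal 0.386 -0.303 0.872
  outer loop
   vertex 4.4 1.7 2.3
   vertex 0.9 3.0 4.3
   vertex 4.5 0.1 1.7
  endloop
 endfacet
 facet normal 0.563 0.427 0.708
  outer loop
   vertex 4.4 1.7 2.3
   vertex 2.2 4.6 2.3
   vertex 0.9 3.0 4.3
  endloop
 endfacet
 facet normal 0.711 0.286 -0.643
  outer loop
   vertex 4.4 1.7 2.3
   vertex 4.5 0.1 1.7
   vertex 2.6 1.9 0.4
  endloop
 endfacet
 facet normal 0.655 0.497 -0.569
  outer loop
   vertex 4.4 1.7 2.3
   vertex 2.6 1.9 0.4
   vertex 2.2 4.6 2.3
  endloop
 endfacet
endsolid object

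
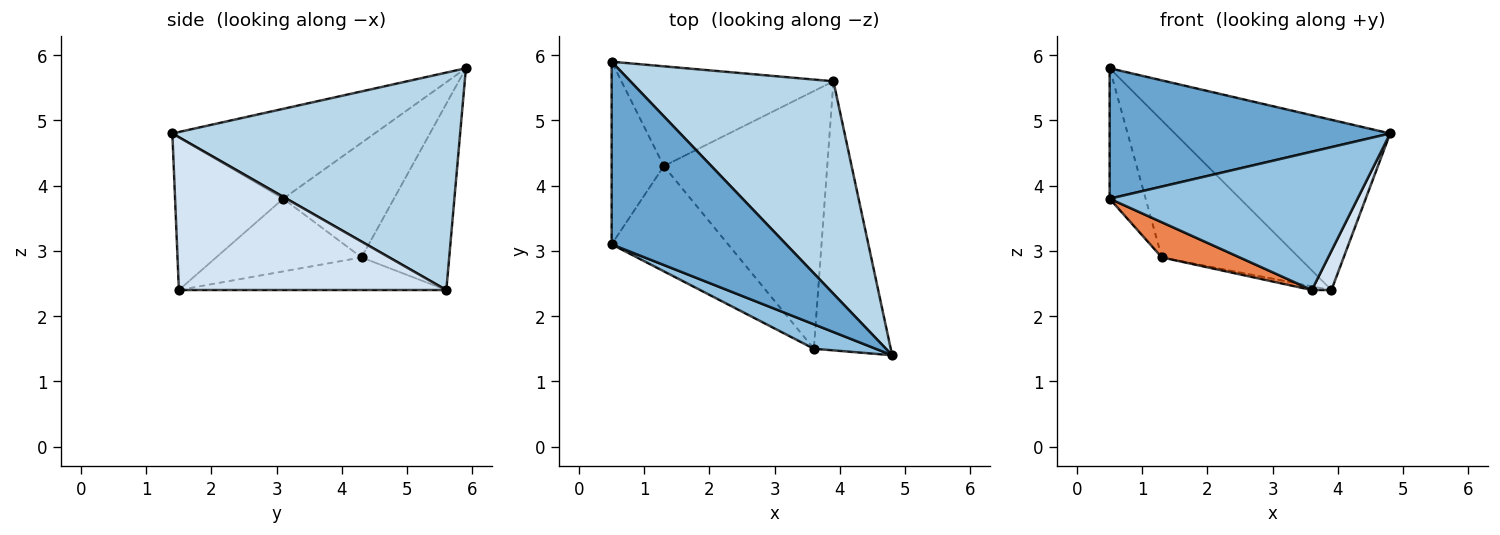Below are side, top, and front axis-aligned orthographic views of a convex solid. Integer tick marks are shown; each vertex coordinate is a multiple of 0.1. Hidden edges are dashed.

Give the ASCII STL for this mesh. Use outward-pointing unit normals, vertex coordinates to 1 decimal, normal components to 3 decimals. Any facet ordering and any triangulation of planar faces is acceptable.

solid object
 facet normal -0.386 -0.536 0.751
  outer loop
   vertex 0.5 5.9 5.8
   vertex 0.5 3.1 3.8
   vertex 4.8 1.4 4.8
  endloop
 endfacet
 facet normal -0.395 -0.905 0.160
  outer loop
   vertex 3.6 1.5 2.4
   vertex 4.8 1.4 4.8
   vertex 0.5 3.1 3.8
  endloop
 endfacet
 facet normal 0.641 0.480 0.599
  outer loop
   vertex 3.9 5.6 2.4
   vertex 0.5 5.9 5.8
   vertex 4.8 1.4 4.8
  endloop
 endfacet
 facet normal 0.891 -0.065 -0.448
  outer loop
   vertex 3.9 5.6 2.4
   vertex 4.8 1.4 4.8
   vertex 3.6 1.5 2.4
  endloop
 endfacet
 facet normal -0.509 -0.273 -0.816
  outer loop
   vertex 1.3 4.3 2.9
   vertex 3.6 1.5 2.4
   vertex 0.5 3.1 3.8
  endloop
 endfacet
 facet normal -0.196 0.014 -0.981
  outer loop
   vertex 1.3 4.3 2.9
   vertex 3.9 5.6 2.4
   vertex 3.6 1.5 2.4
  endloop
 endfacet
 facet normal -0.873 0.284 -0.397
  outer loop
   vertex 1.3 4.3 2.9
   vertex 0.5 3.1 3.8
   vertex 0.5 5.9 5.8
  endloop
 endfacet
 facet normal -0.460 0.718 -0.523
  outer loop
   vertex 1.3 4.3 2.9
   vertex 0.5 5.9 5.8
   vertex 3.9 5.6 2.4
  endloop
 endfacet
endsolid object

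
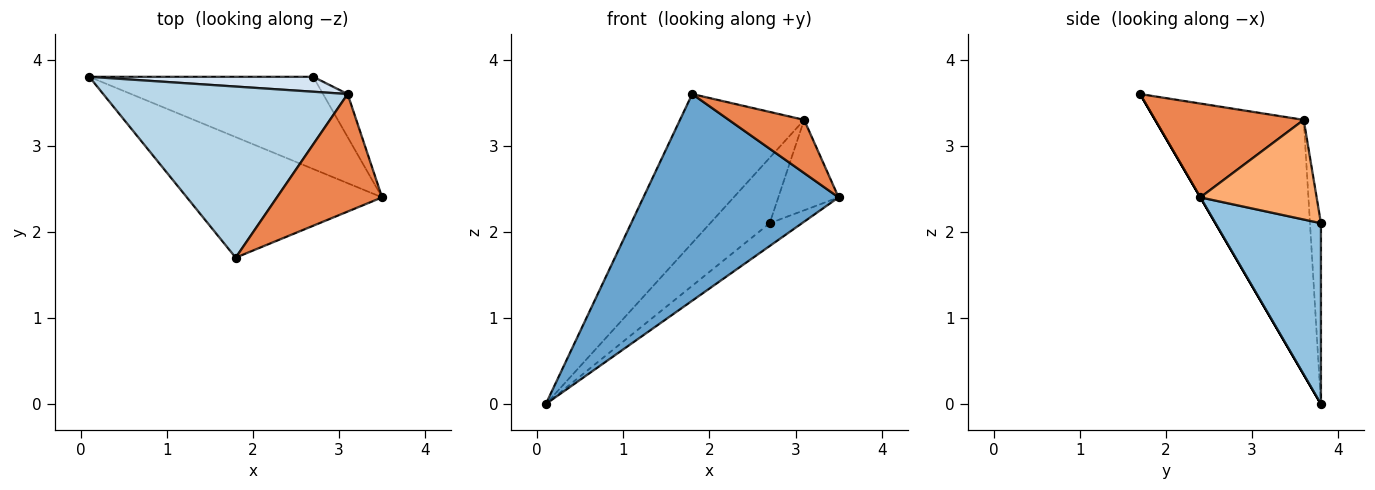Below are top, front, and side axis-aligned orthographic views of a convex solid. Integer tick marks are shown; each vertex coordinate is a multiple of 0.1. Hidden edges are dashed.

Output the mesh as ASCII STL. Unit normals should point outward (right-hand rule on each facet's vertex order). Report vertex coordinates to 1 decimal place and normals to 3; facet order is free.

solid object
 facet normal 0.000 -0.864 -0.504
  outer loop
   vertex 1.8 1.7 3.6
   vertex 0.1 3.8 0.0
   vertex 3.5 2.4 2.4
  endloop
 endfacet
 facet normal 0.617 0.189 -0.764
  outer loop
   vertex 2.7 3.8 2.1
   vertex 3.5 2.4 2.4
   vertex 0.1 3.8 0.0
  endloop
 endfacet
 facet normal -0.618 0.516 0.593
  outer loop
   vertex 3.1 3.6 3.3
   vertex 0.1 3.8 0.0
   vertex 1.8 1.7 3.6
  endloop
 endfacet
 facet normal -0.177 0.960 0.219
  outer loop
   vertex 3.1 3.6 3.3
   vertex 2.7 3.8 2.1
   vertex 0.1 3.8 0.0
  endloop
 endfacet
 facet normal 0.631 -0.320 0.707
  outer loop
   vertex 3.1 3.6 3.3
   vertex 1.8 1.7 3.6
   vertex 3.5 2.4 2.4
  endloop
 endfacet
 facet normal 0.867 0.450 -0.214
  outer loop
   vertex 3.1 3.6 3.3
   vertex 3.5 2.4 2.4
   vertex 2.7 3.8 2.1
  endloop
 endfacet
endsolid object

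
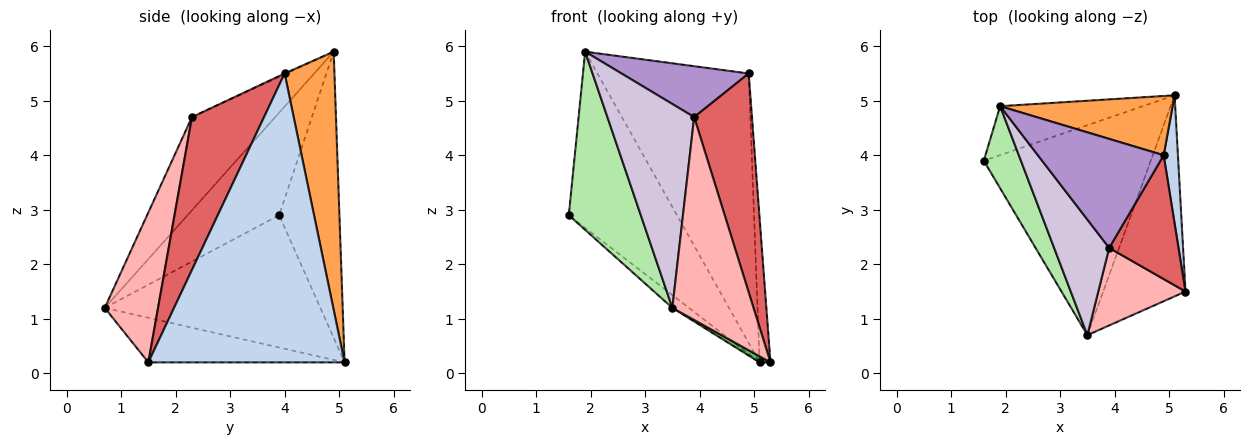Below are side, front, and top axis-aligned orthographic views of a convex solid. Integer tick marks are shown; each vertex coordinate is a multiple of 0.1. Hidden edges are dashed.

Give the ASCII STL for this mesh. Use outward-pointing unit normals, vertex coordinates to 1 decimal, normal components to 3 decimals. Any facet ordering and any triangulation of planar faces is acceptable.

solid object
 facet normal -0.473 0.849 -0.236
  outer loop
   vertex 1.9 4.9 5.9
   vertex 5.1 5.1 0.2
   vertex 1.6 3.9 2.9
  endloop
 endfacet
 facet normal 0.997 0.055 0.049
  outer loop
   vertex 4.9 4.0 5.5
   vertex 5.3 1.5 0.2
   vertex 5.1 5.1 0.2
  endloop
 endfacet
 facet normal 0.306 0.930 0.205
  outer loop
   vertex 4.9 4.0 5.5
   vertex 5.1 5.1 0.2
   vertex 1.9 4.9 5.9
  endloop
 endfacet
 facet normal -0.620 0.048 -0.783
  outer loop
   vertex 3.5 0.7 1.2
   vertex 1.6 3.9 2.9
   vertex 5.1 5.1 0.2
  endloop
 endfacet
 facet normal -0.476 -0.026 -0.879
  outer loop
   vertex 3.5 0.7 1.2
   vertex 5.1 5.1 0.2
   vertex 5.3 1.5 0.2
  endloop
 endfacet
 facet normal -0.756 -0.594 0.274
  outer loop
   vertex 3.5 0.7 1.2
   vertex 1.9 4.9 5.9
   vertex 1.6 3.9 2.9
  endloop
 endfacet
 facet normal 0.736 -0.590 0.334
  outer loop
   vertex 3.9 2.3 4.7
   vertex 5.3 1.5 0.2
   vertex 4.9 4.0 5.5
  endloop
 endfacet
 facet normal 0.523 -0.796 0.304
  outer loop
   vertex 3.9 2.3 4.7
   vertex 3.5 0.7 1.2
   vertex 5.3 1.5 0.2
  endloop
 endfacet
 facet normal -0.006 -0.423 0.906
  outer loop
   vertex 3.9 2.3 4.7
   vertex 4.9 4.0 5.5
   vertex 1.9 4.9 5.9
  endloop
 endfacet
 facet normal -0.641 -0.668 0.379
  outer loop
   vertex 3.9 2.3 4.7
   vertex 1.9 4.9 5.9
   vertex 3.5 0.7 1.2
  endloop
 endfacet
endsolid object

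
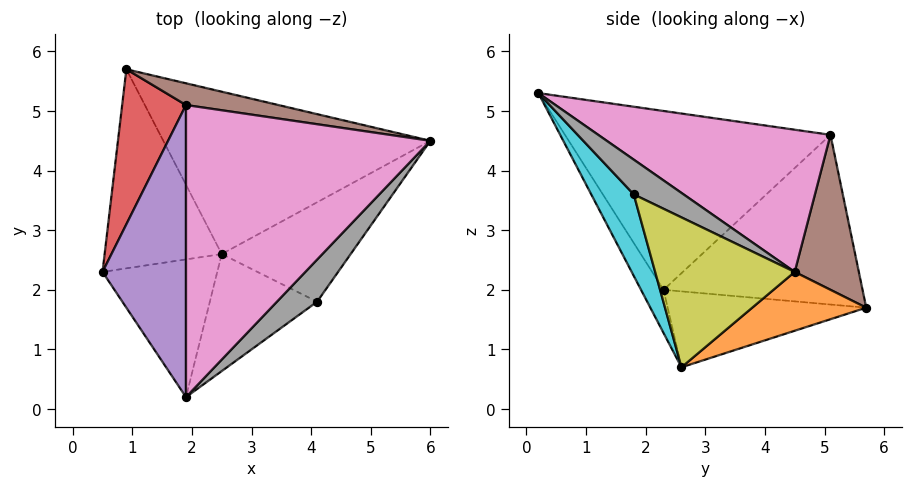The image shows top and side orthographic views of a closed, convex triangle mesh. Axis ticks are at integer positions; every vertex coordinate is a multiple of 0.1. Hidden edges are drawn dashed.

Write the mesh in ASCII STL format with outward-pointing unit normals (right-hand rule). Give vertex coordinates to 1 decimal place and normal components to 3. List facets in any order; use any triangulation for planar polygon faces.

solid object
 facet normal -0.544 -0.010 -0.839
  outer loop
   vertex 2.5 2.6 0.7
   vertex 0.5 2.3 2.0
   vertex 0.9 5.7 1.7
  endloop
 endfacet
 facet normal 0.198 0.392 -0.898
  outer loop
   vertex 2.5 2.6 0.7
   vertex 0.9 5.7 1.7
   vertex 6.0 4.5 2.3
  endloop
 endfacet
 facet normal -0.178 -0.863 -0.473
  outer loop
   vertex 2.5 2.6 0.7
   vertex 1.9 0.2 5.3
   vertex 0.5 2.3 2.0
  endloop
 endfacet
 facet normal -0.927 0.140 0.349
  outer loop
   vertex 1.9 5.1 4.6
   vertex 0.9 5.7 1.7
   vertex 0.5 2.3 2.0
  endloop
 endfacet
 facet normal -0.905 0.060 0.422
  outer loop
   vertex 1.9 5.1 4.6
   vertex 0.5 2.3 2.0
   vertex 1.9 0.2 5.3
  endloop
 endfacet
 facet normal 0.213 0.969 0.127
  outer loop
   vertex 1.9 5.1 4.6
   vertex 6.0 4.5 2.3
   vertex 0.9 5.7 1.7
  endloop
 endfacet
 facet normal 0.499 0.123 0.858
  outer loop
   vertex 1.9 5.1 4.6
   vertex 1.9 0.2 5.3
   vertex 6.0 4.5 2.3
  endloop
 endfacet
 facet normal 0.651 -0.096 0.753
  outer loop
   vertex 4.1 1.8 3.6
   vertex 6.0 4.5 2.3
   vertex 1.9 0.2 5.3
  endloop
 endfacet
 facet normal 0.578 -0.647 -0.497
  outer loop
   vertex 4.1 1.8 3.6
   vertex 2.5 2.6 0.7
   vertex 6.0 4.5 2.3
  endloop
 endfacet
 facet normal 0.310 -0.859 -0.408
  outer loop
   vertex 4.1 1.8 3.6
   vertex 1.9 0.2 5.3
   vertex 2.5 2.6 0.7
  endloop
 endfacet
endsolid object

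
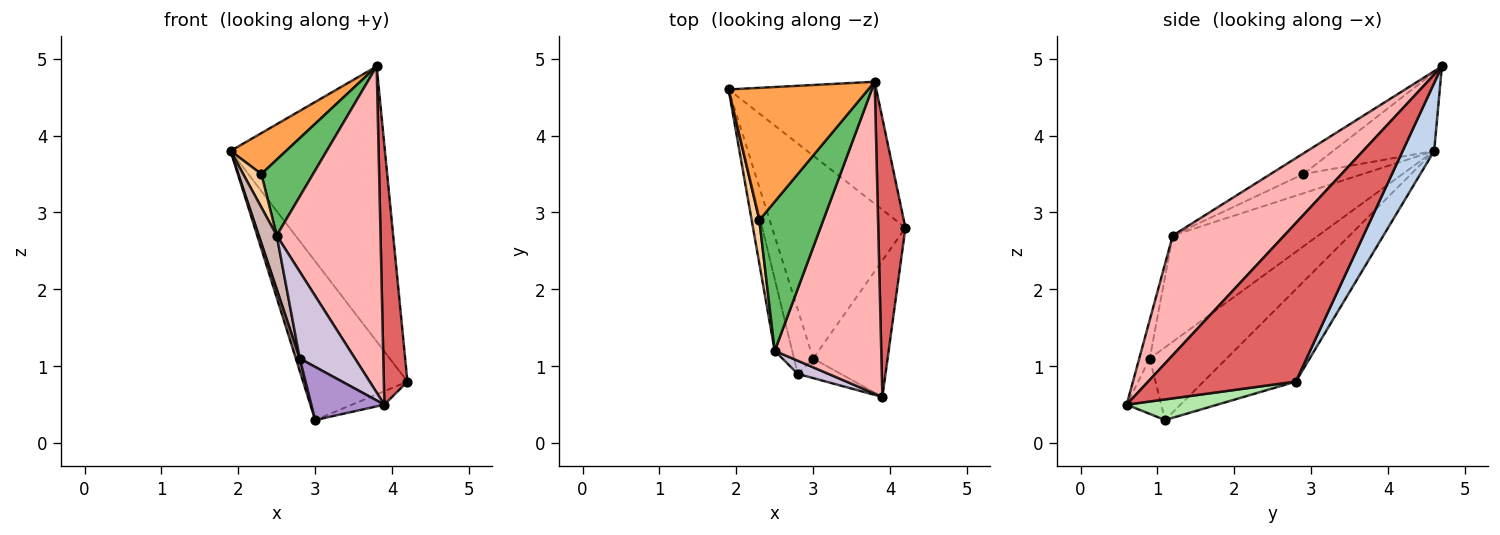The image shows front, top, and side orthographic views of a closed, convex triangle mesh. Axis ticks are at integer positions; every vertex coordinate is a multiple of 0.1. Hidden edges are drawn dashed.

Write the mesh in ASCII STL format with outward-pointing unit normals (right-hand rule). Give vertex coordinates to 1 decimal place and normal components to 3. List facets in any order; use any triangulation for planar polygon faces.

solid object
 facet normal -0.478 0.541 -0.692
  outer loop
   vertex 3.0 1.1 0.3
   vertex 1.9 4.6 3.8
   vertex 4.2 2.8 0.8
  endloop
 endfacet
 facet normal 0.183 0.899 -0.399
  outer loop
   vertex 3.8 4.7 4.9
   vertex 4.2 2.8 0.8
   vertex 1.9 4.6 3.8
  endloop
 endfacet
 facet normal -0.474 -0.260 0.842
  outer loop
   vertex 2.3 2.9 3.5
   vertex 3.8 4.7 4.9
   vertex 1.9 4.6 3.8
  endloop
 endfacet
 facet normal -0.893 -0.273 0.357
  outer loop
   vertex 2.3 2.9 3.5
   vertex 1.9 4.6 3.8
   vertex 2.5 1.2 2.7
  endloop
 endfacet
 facet normal -0.277 -0.436 0.857
  outer loop
   vertex 2.3 2.9 3.5
   vertex 2.5 1.2 2.7
   vertex 3.8 4.7 4.9
  endloop
 endfacet
 facet normal 0.266 0.095 -0.959
  outer loop
   vertex 3.9 0.6 0.5
   vertex 3.0 1.1 0.3
   vertex 4.2 2.8 0.8
  endloop
 endfacet
 facet normal 0.974 -0.156 0.167
  outer loop
   vertex 3.9 0.6 0.5
   vertex 4.2 2.8 0.8
   vertex 3.8 4.7 4.9
  endloop
 endfacet
 facet normal 0.613 -0.571 0.546
  outer loop
   vertex 3.9 0.6 0.5
   vertex 3.8 4.7 4.9
   vertex 2.5 1.2 2.7
  endloop
 endfacet
 facet normal -0.406 -0.857 -0.316
  outer loop
   vertex 2.8 0.9 1.1
   vertex 3.0 1.1 0.3
   vertex 3.9 0.6 0.5
  endloop
 endfacet
 facet normal -0.184 -0.972 0.148
  outer loop
   vertex 2.8 0.9 1.1
   vertex 3.9 0.6 0.5
   vertex 2.5 1.2 2.7
  endloop
 endfacet
 facet normal -0.966 -0.050 -0.254
  outer loop
   vertex 2.8 0.9 1.1
   vertex 1.9 4.6 3.8
   vertex 3.0 1.1 0.3
  endloop
 endfacet
 facet normal -0.980 -0.121 -0.161
  outer loop
   vertex 2.8 0.9 1.1
   vertex 2.5 1.2 2.7
   vertex 1.9 4.6 3.8
  endloop
 endfacet
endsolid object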